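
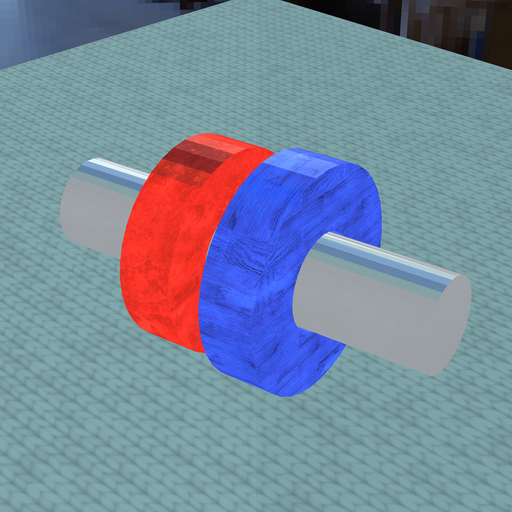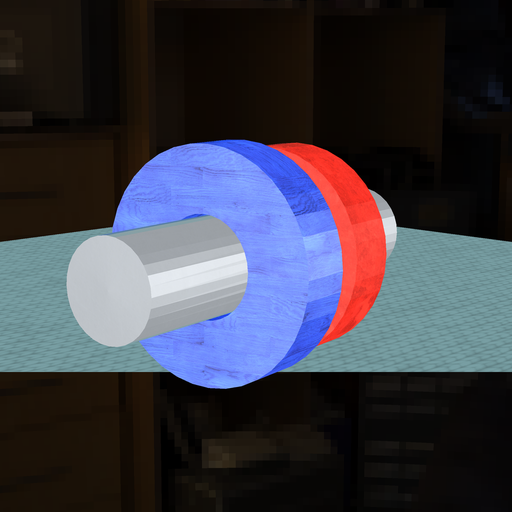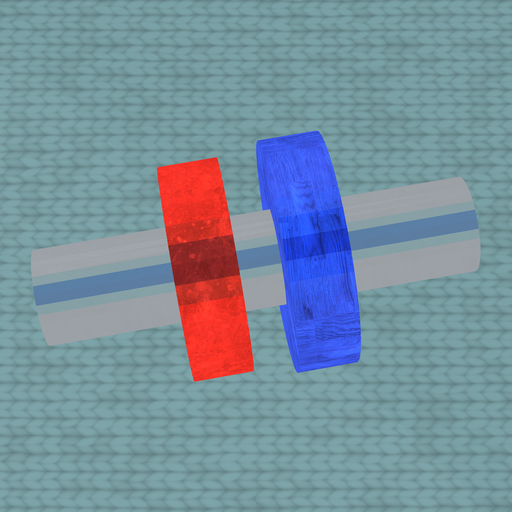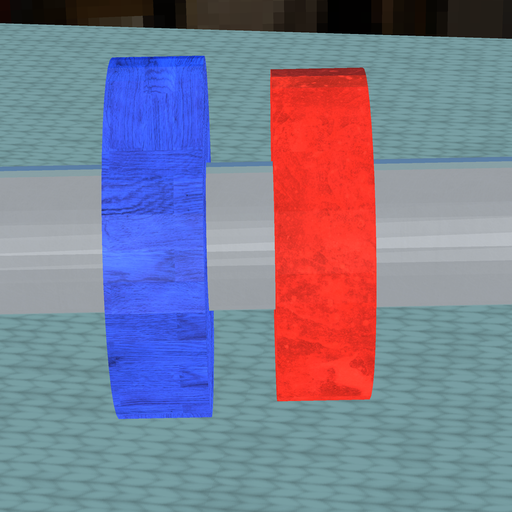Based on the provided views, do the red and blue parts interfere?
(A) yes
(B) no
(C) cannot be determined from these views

(B) no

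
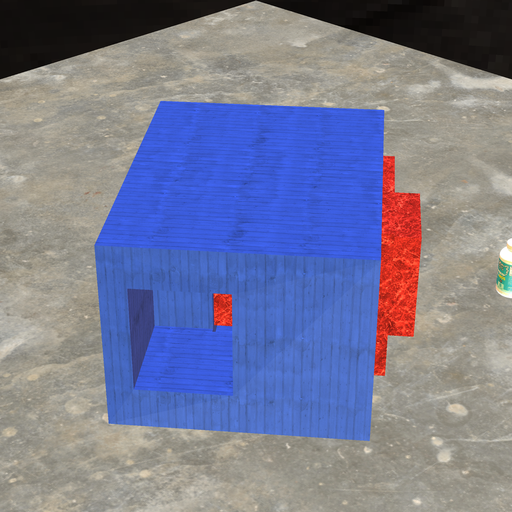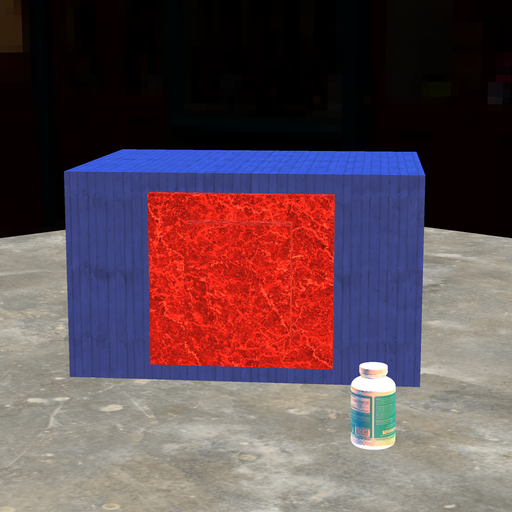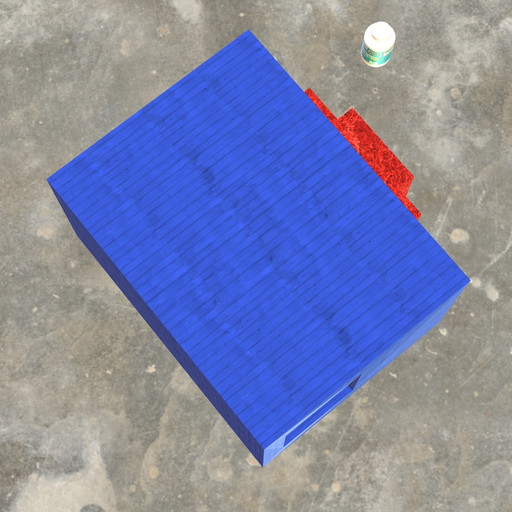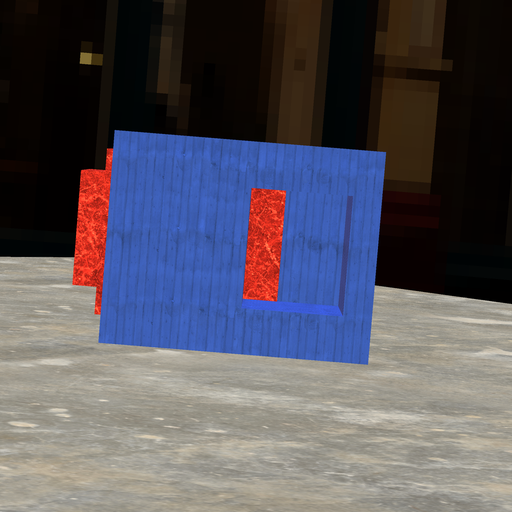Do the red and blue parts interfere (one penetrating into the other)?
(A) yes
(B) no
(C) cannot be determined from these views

(A) yes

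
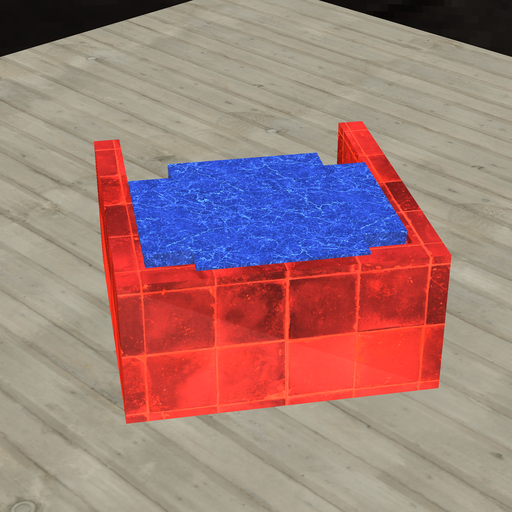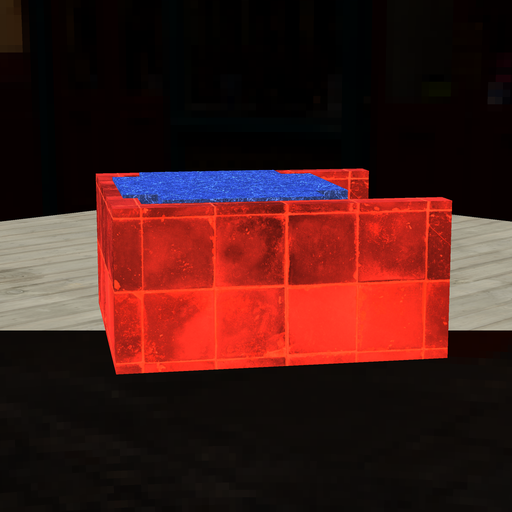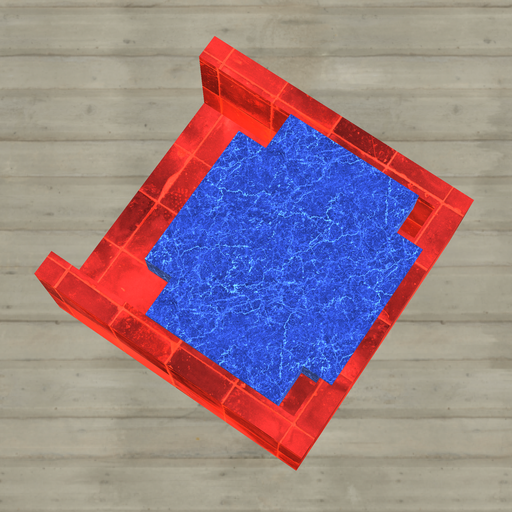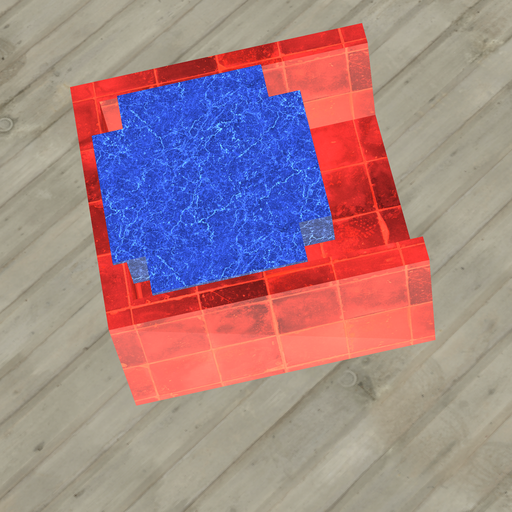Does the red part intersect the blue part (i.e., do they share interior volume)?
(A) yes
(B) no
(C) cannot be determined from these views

(A) yes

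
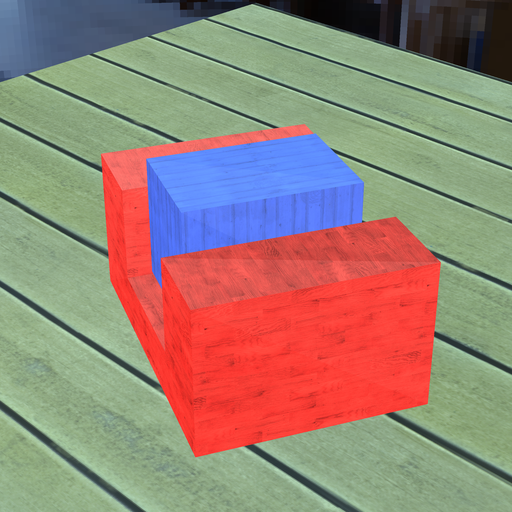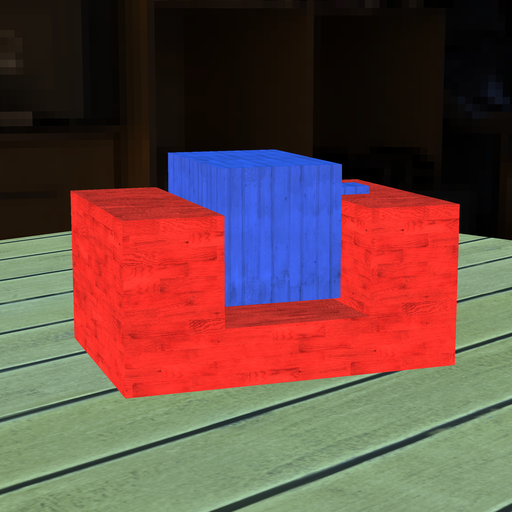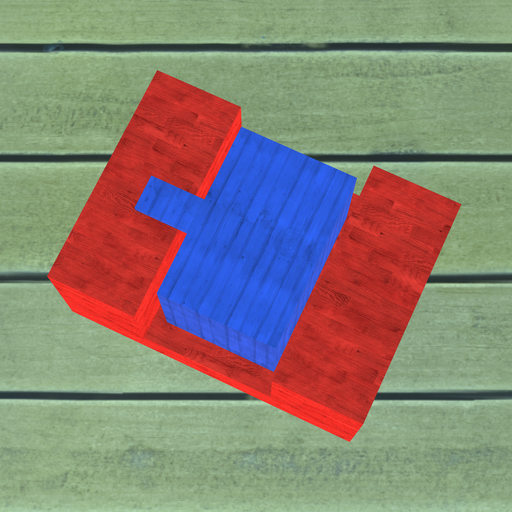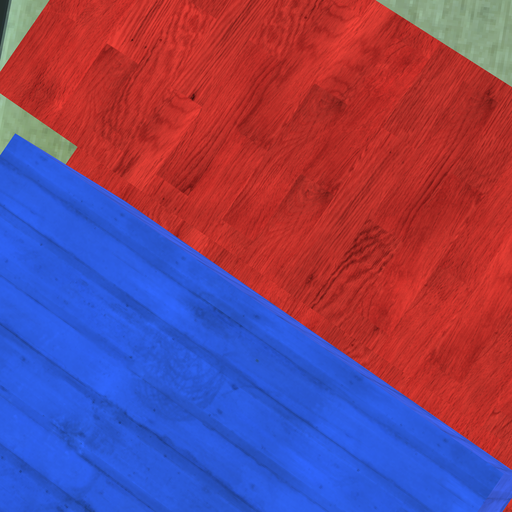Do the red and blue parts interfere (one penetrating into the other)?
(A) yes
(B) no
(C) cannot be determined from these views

(B) no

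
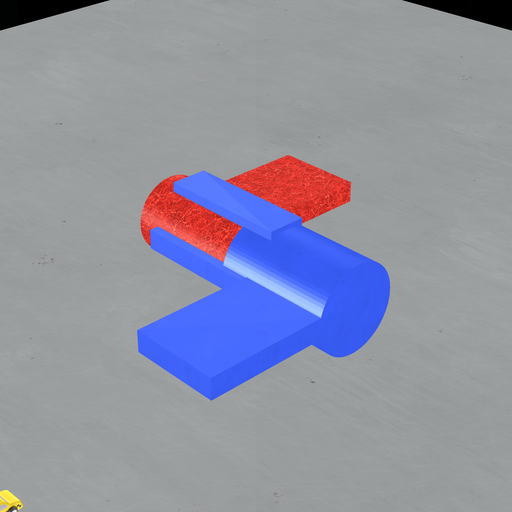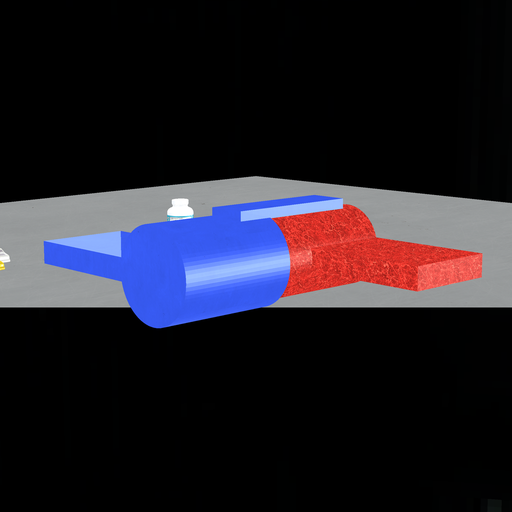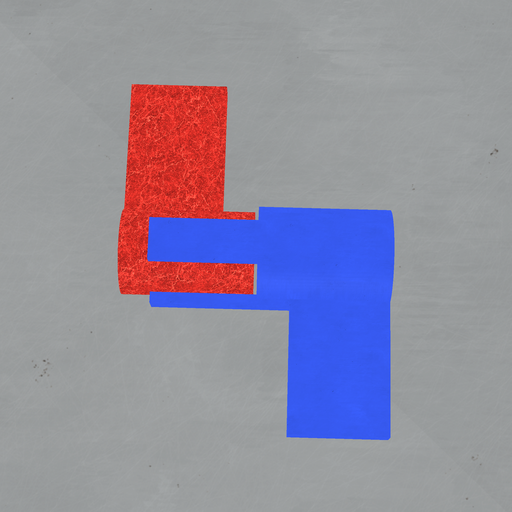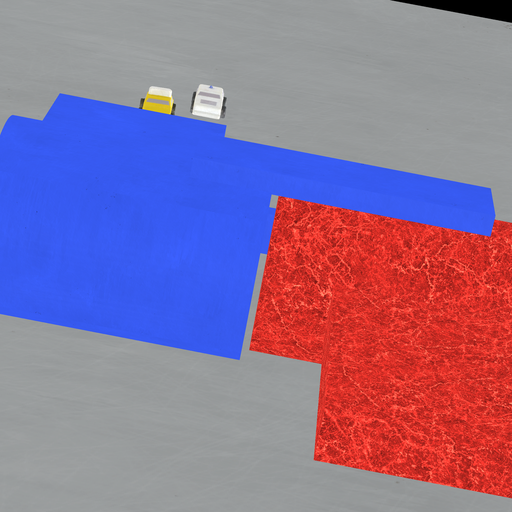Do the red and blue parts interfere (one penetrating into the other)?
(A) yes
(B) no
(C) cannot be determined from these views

(B) no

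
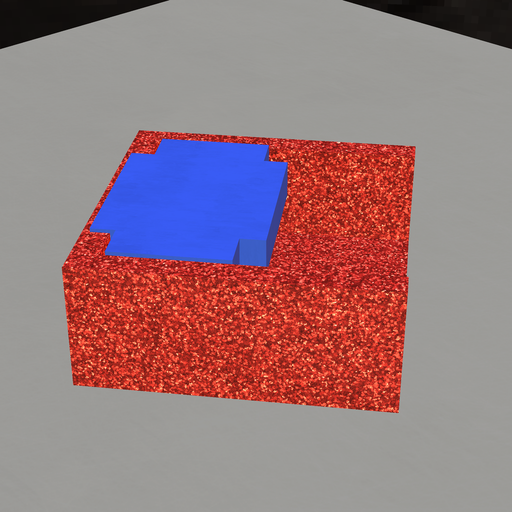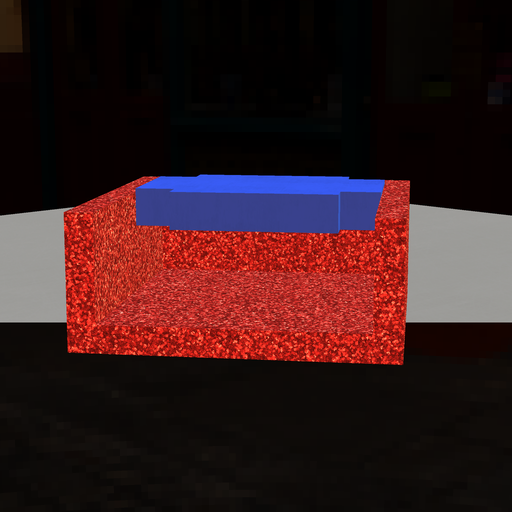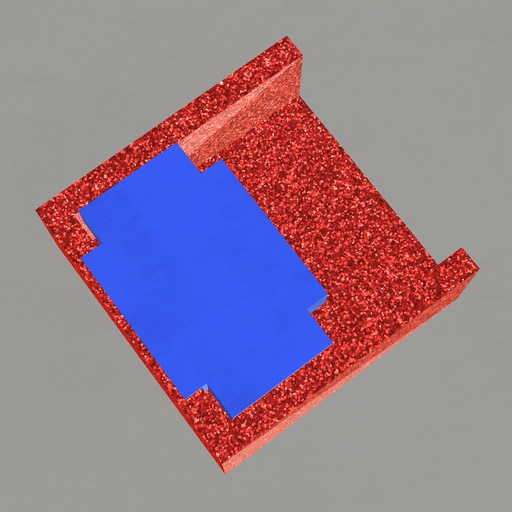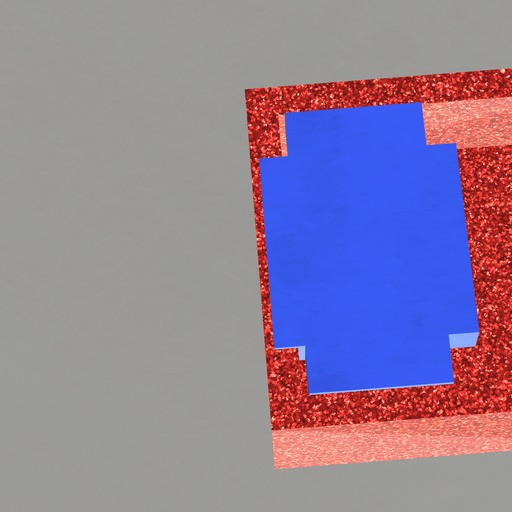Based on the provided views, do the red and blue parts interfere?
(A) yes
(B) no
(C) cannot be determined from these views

(A) yes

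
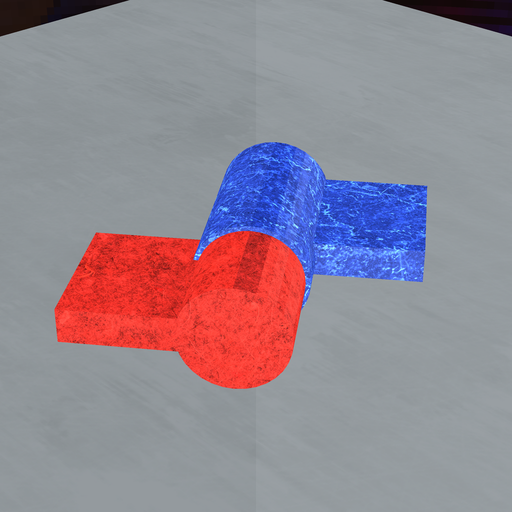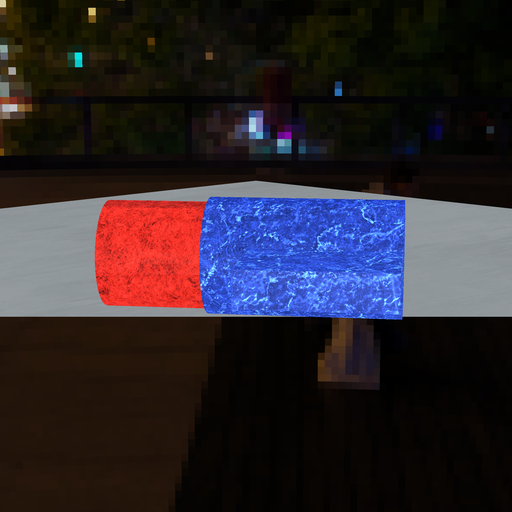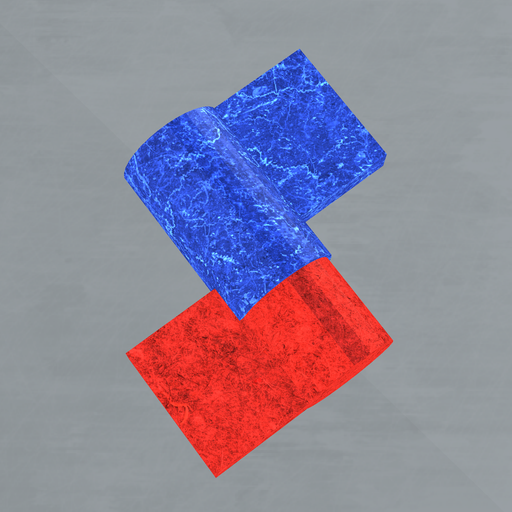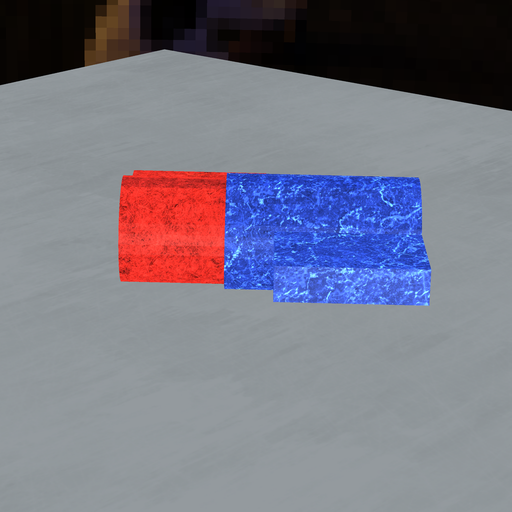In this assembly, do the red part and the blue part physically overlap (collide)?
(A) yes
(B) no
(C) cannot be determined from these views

(A) yes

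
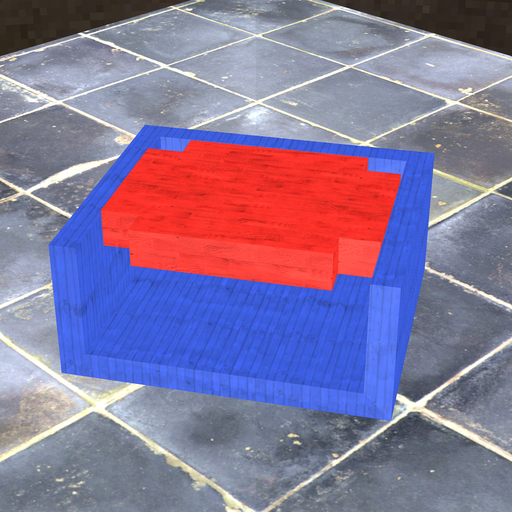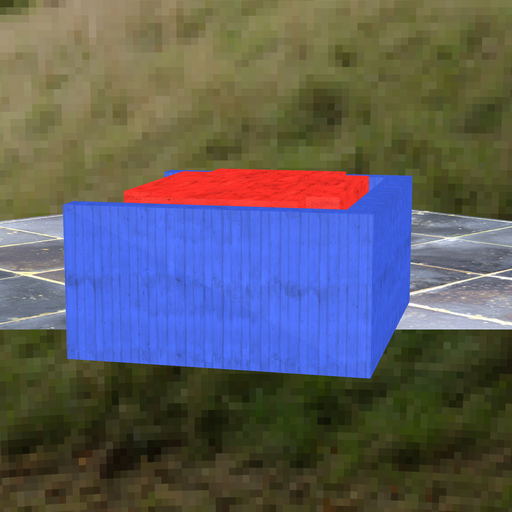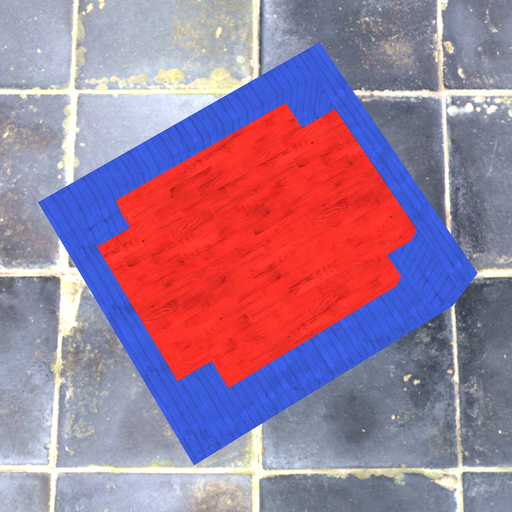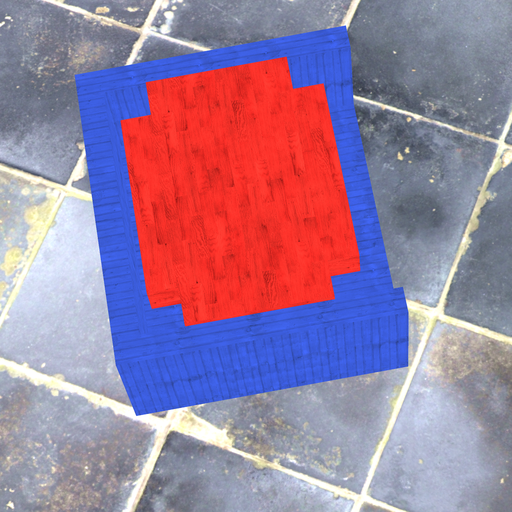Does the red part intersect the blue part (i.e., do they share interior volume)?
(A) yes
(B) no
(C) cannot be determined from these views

(B) no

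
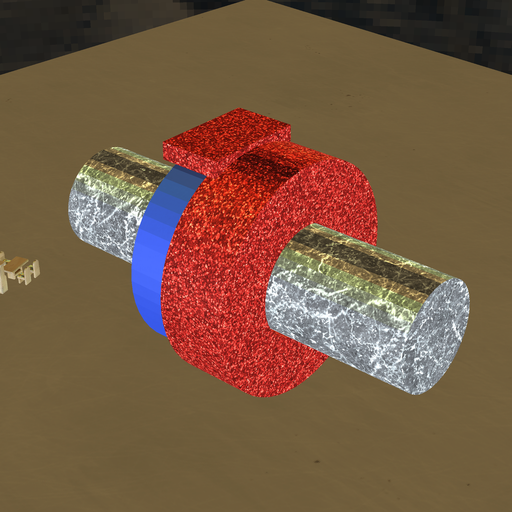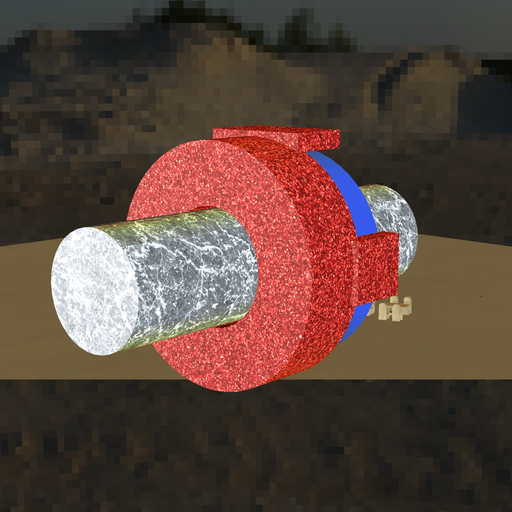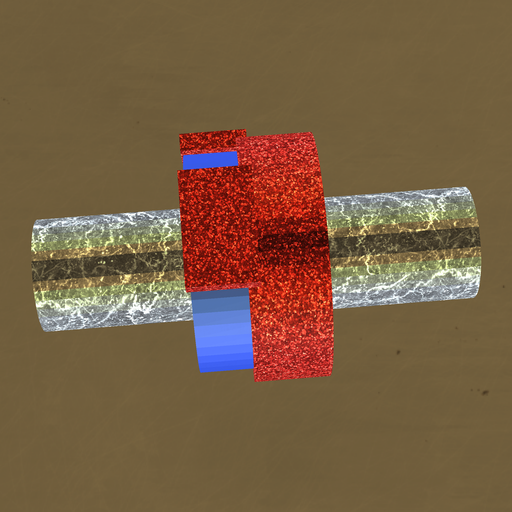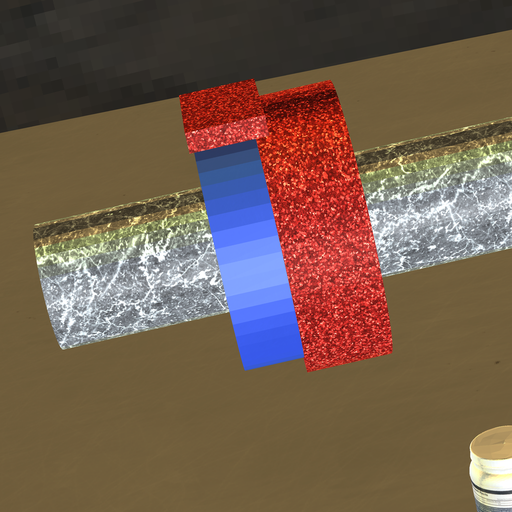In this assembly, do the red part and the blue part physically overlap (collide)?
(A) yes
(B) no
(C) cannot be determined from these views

(A) yes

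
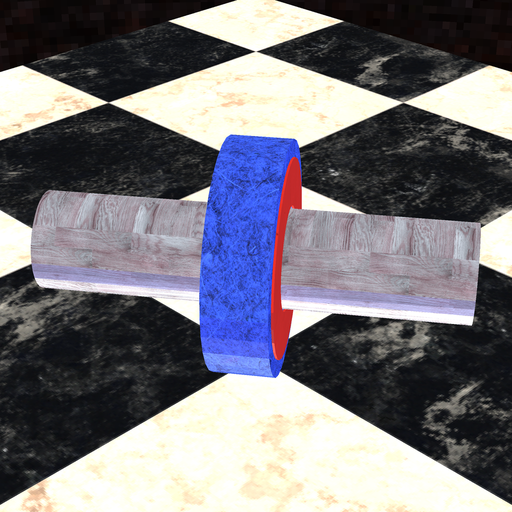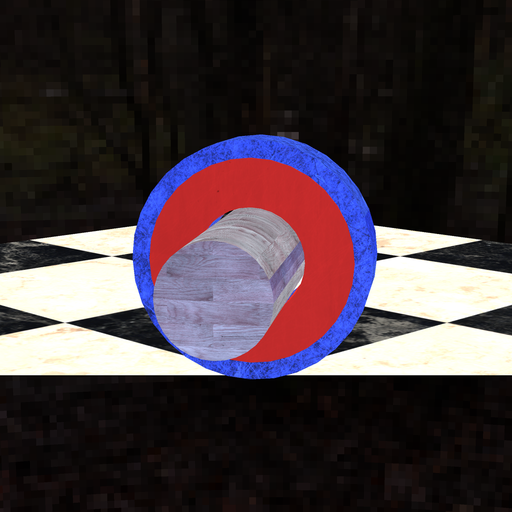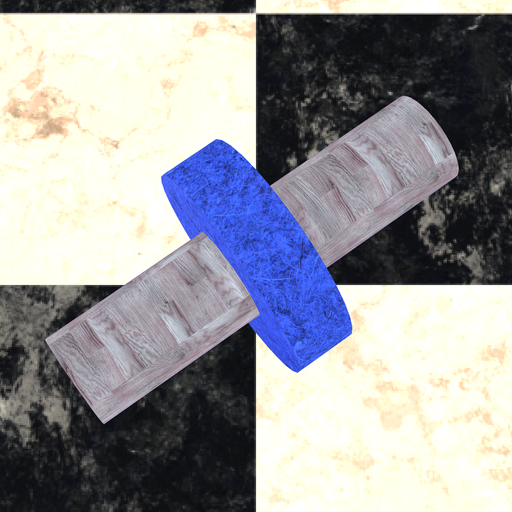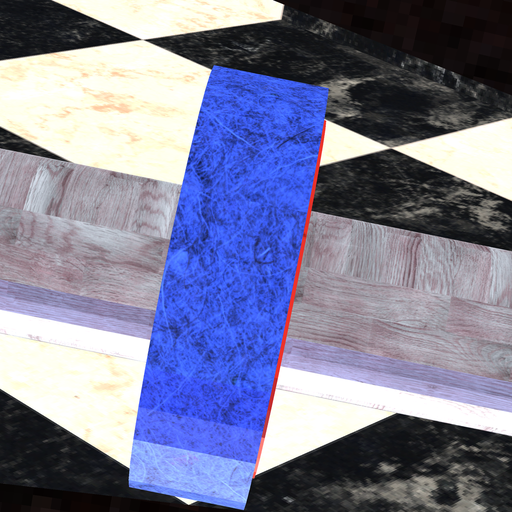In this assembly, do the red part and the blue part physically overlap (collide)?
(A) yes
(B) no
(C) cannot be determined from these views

(A) yes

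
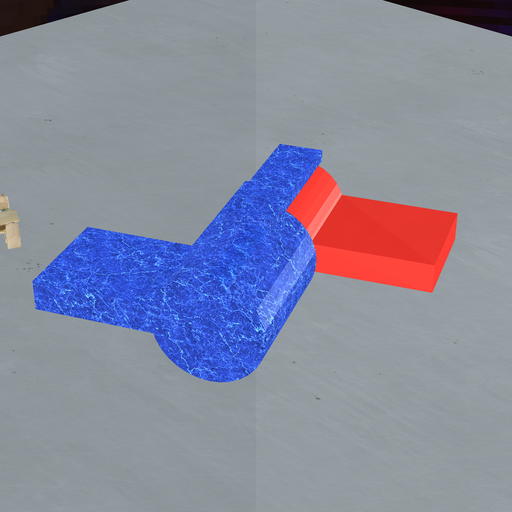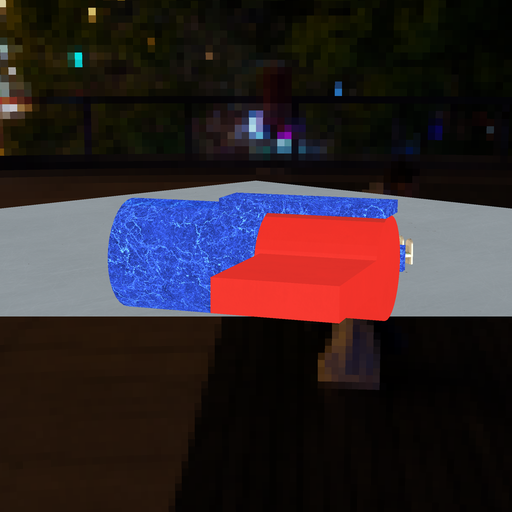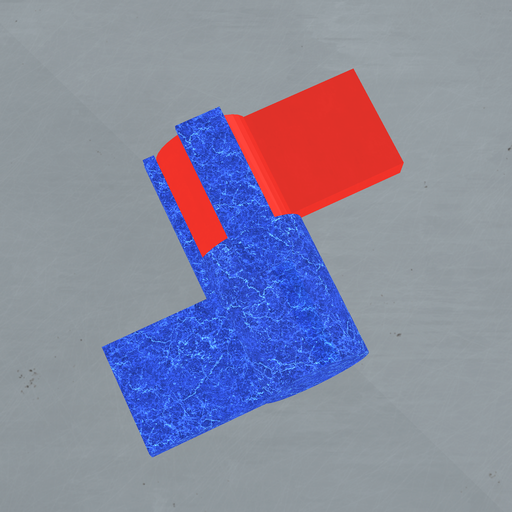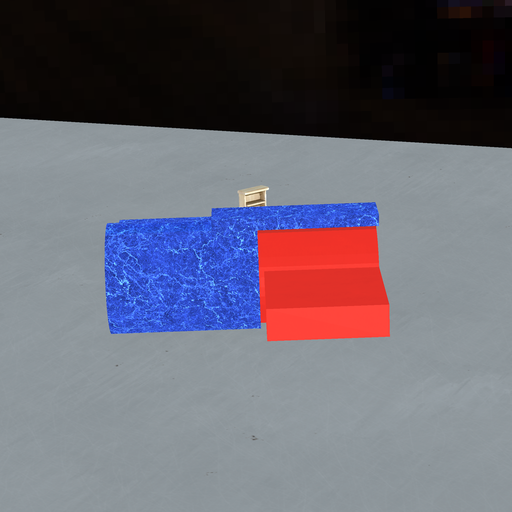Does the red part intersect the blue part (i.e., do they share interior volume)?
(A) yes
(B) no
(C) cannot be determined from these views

(A) yes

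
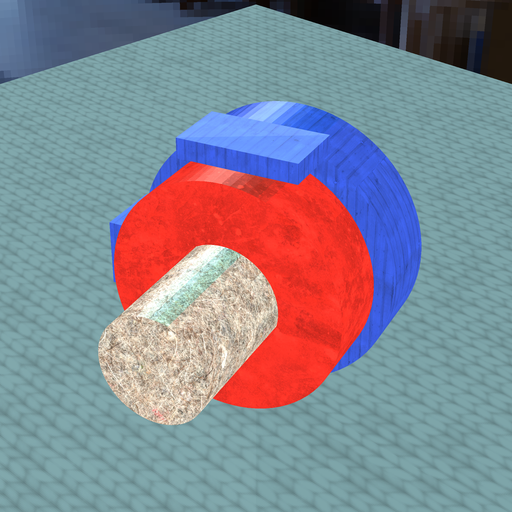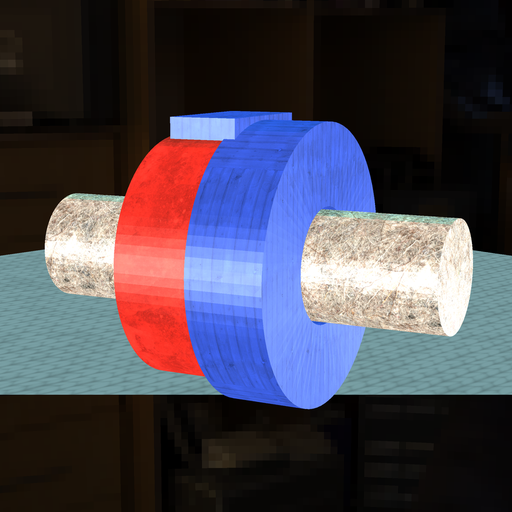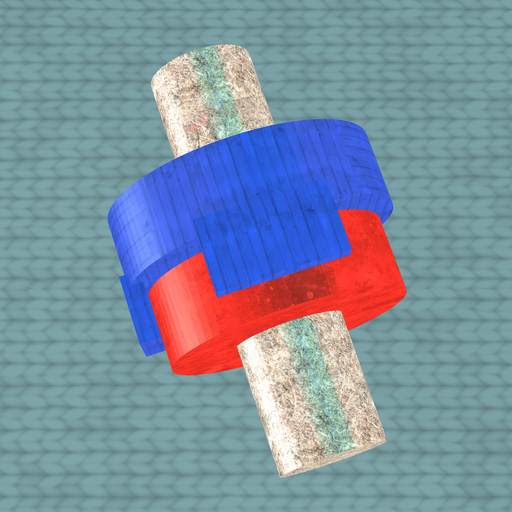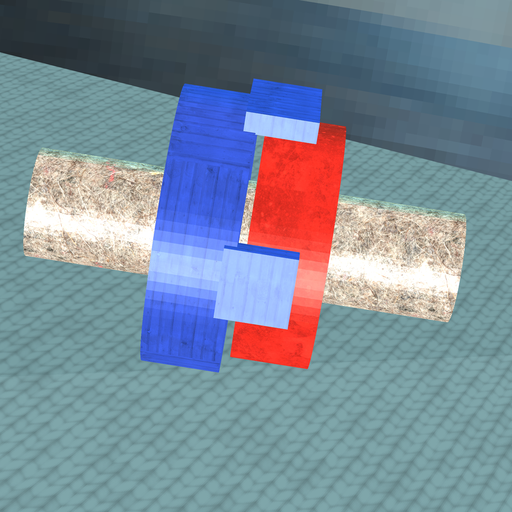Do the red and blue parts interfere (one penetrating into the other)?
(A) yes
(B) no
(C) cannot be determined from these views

(B) no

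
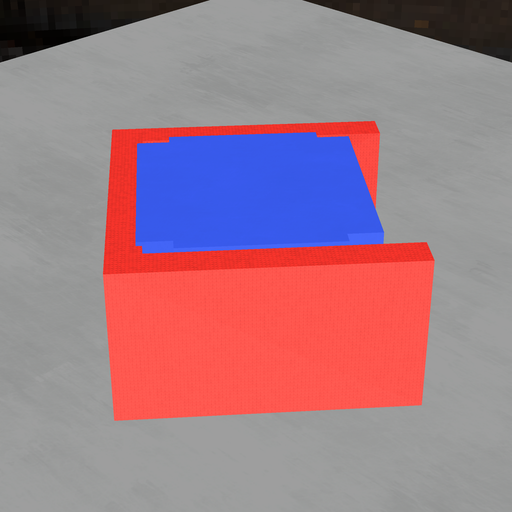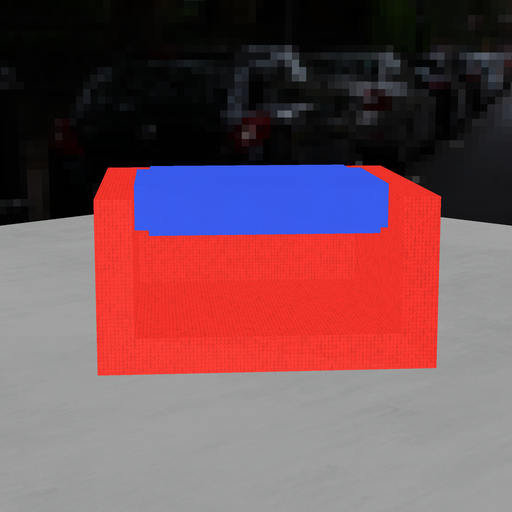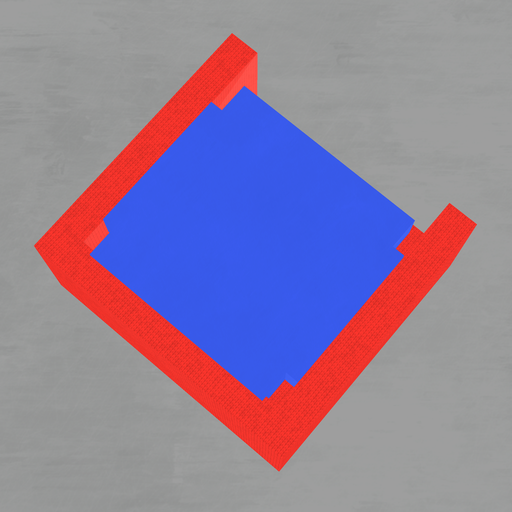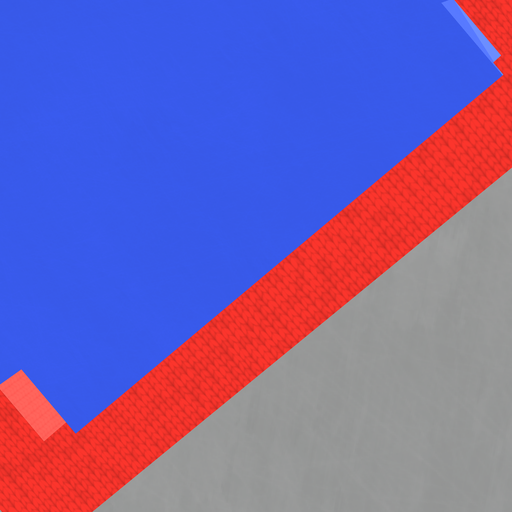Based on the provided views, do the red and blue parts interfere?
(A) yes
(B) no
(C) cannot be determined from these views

(A) yes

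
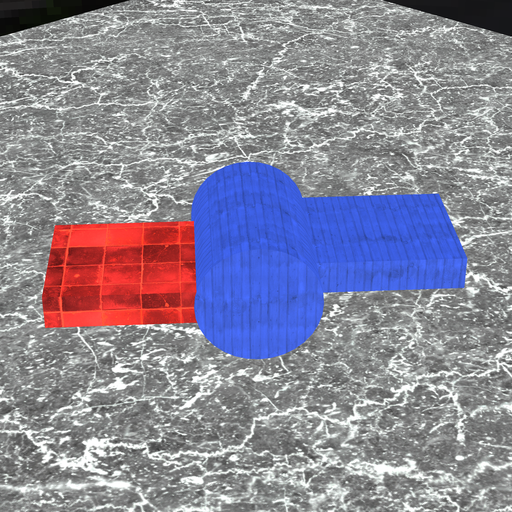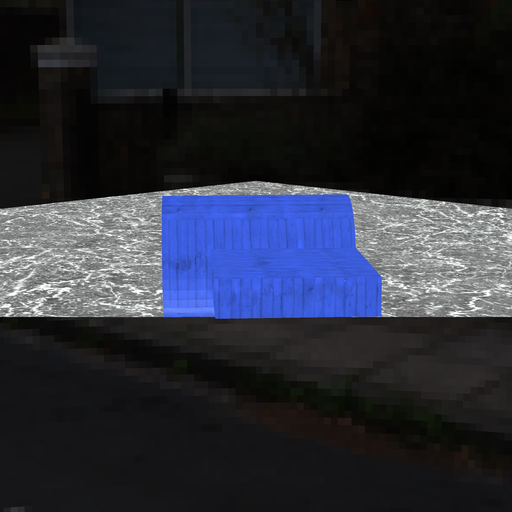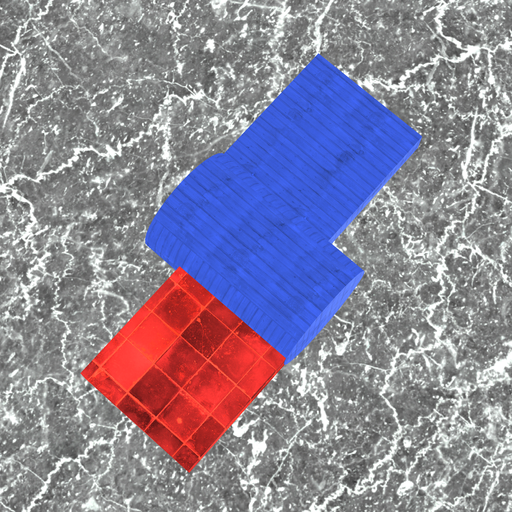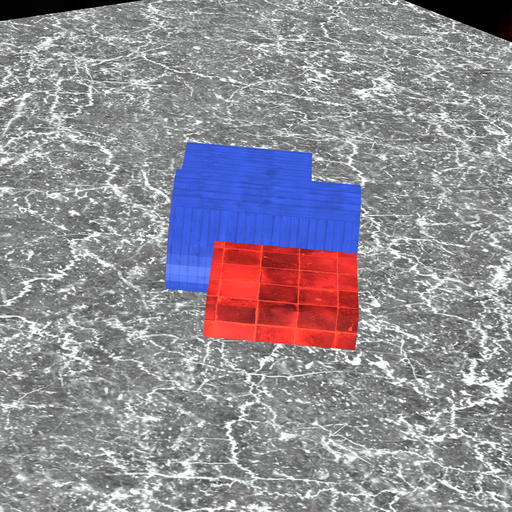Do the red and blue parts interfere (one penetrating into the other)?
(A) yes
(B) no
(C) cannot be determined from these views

(A) yes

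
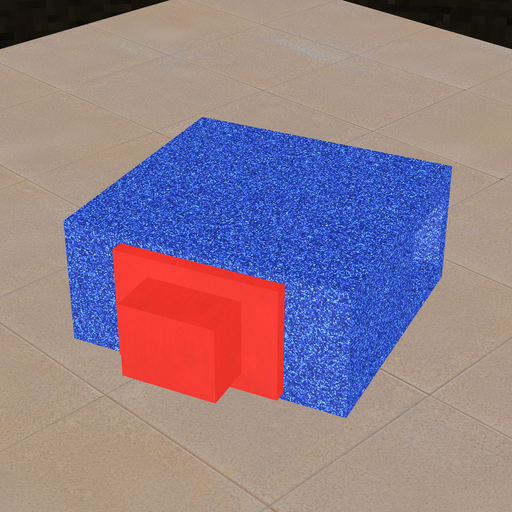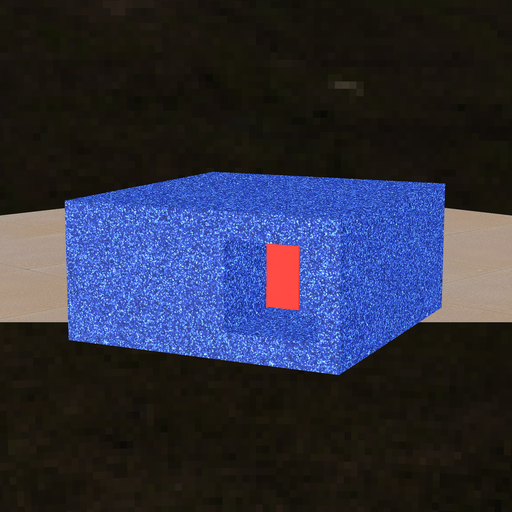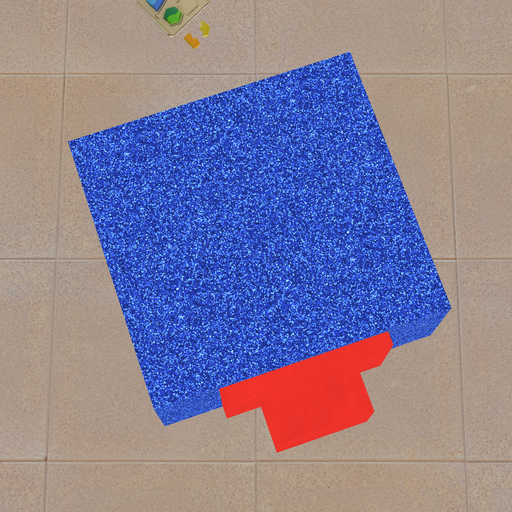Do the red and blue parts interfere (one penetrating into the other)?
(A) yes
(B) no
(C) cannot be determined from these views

(C) cannot be determined from these views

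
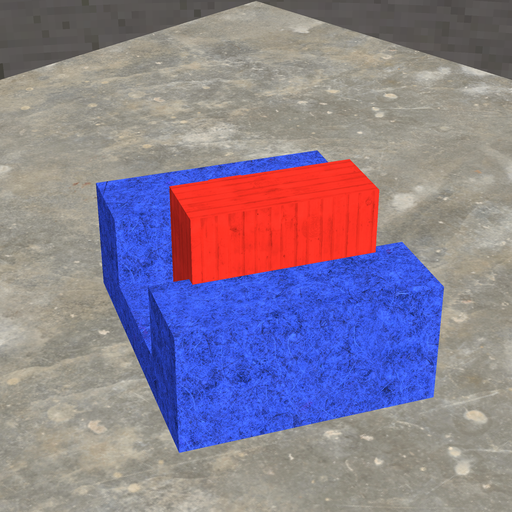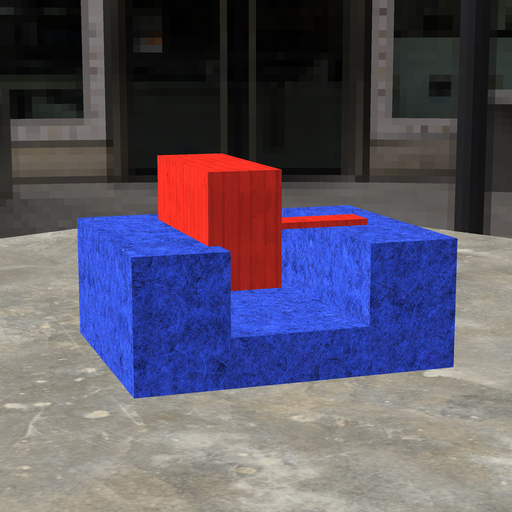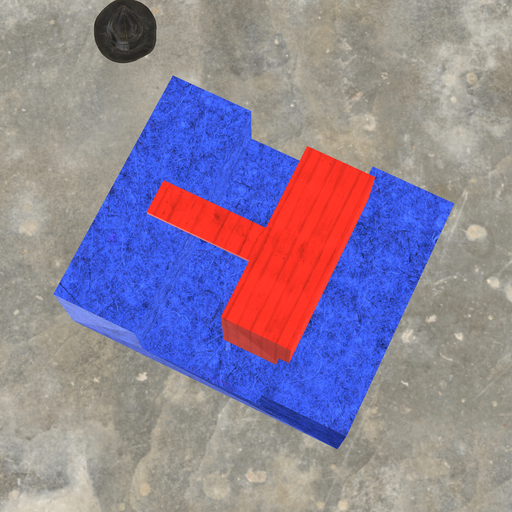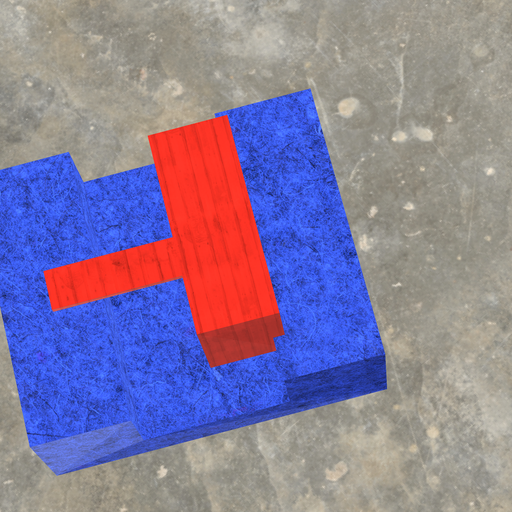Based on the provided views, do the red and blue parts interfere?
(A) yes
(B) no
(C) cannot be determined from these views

(A) yes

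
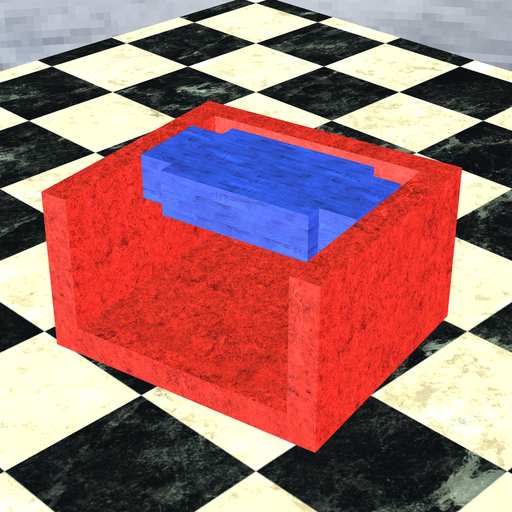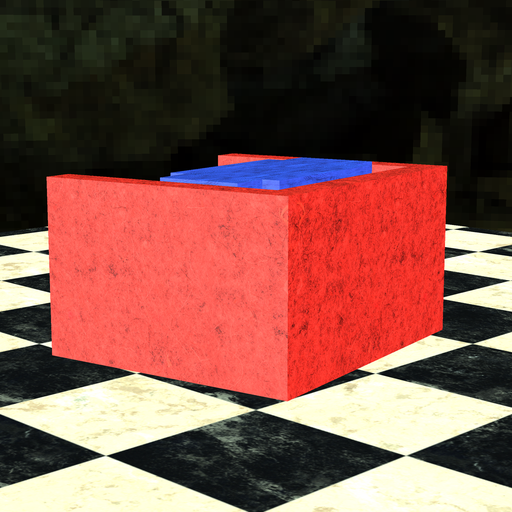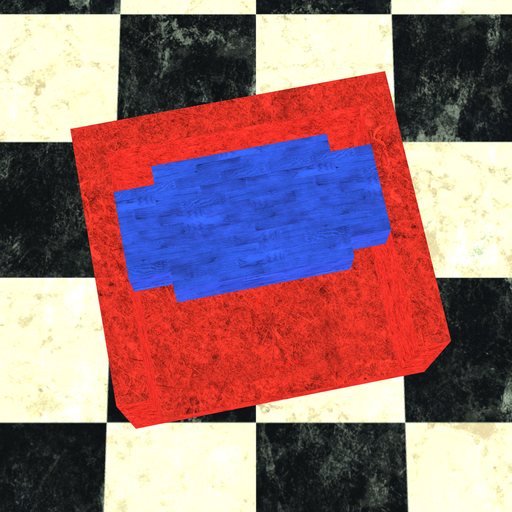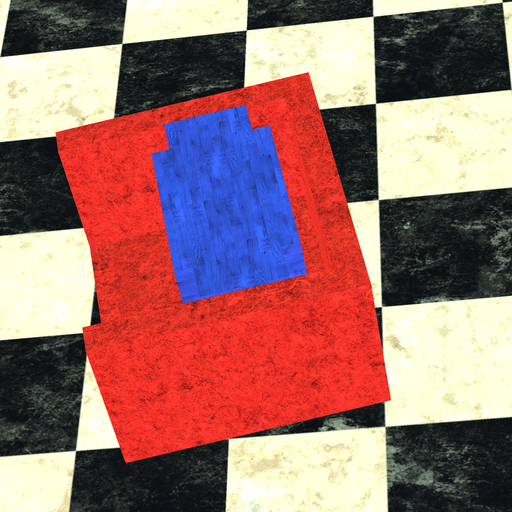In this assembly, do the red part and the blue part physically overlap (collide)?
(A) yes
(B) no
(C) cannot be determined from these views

(B) no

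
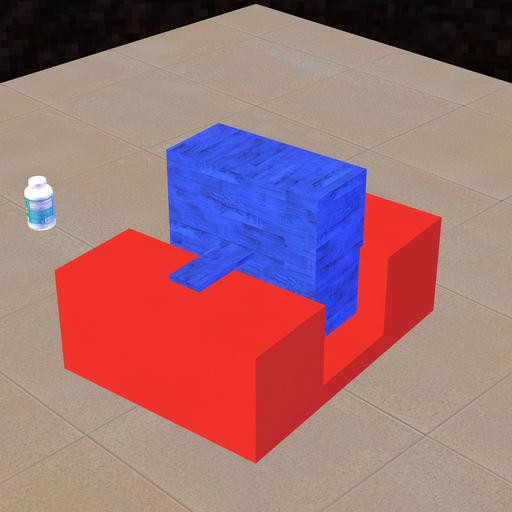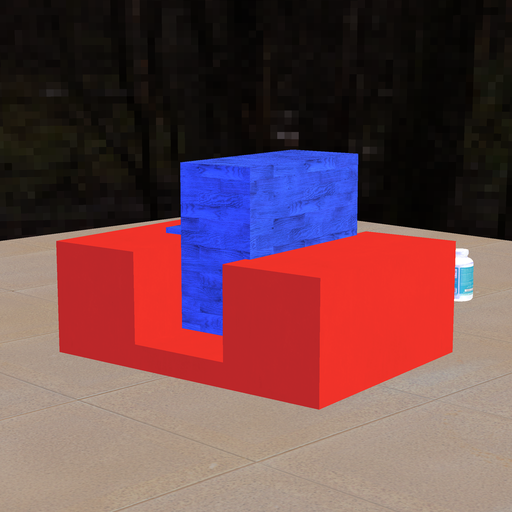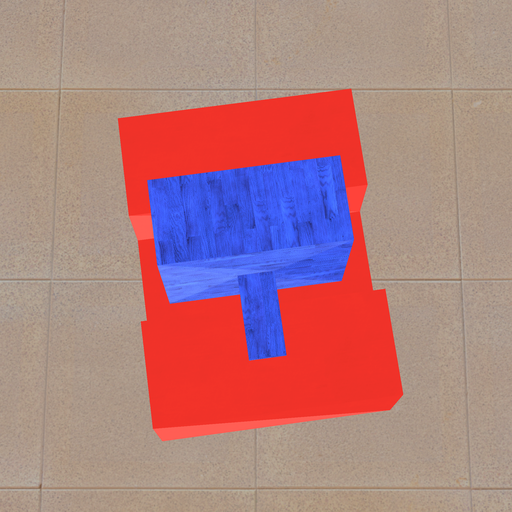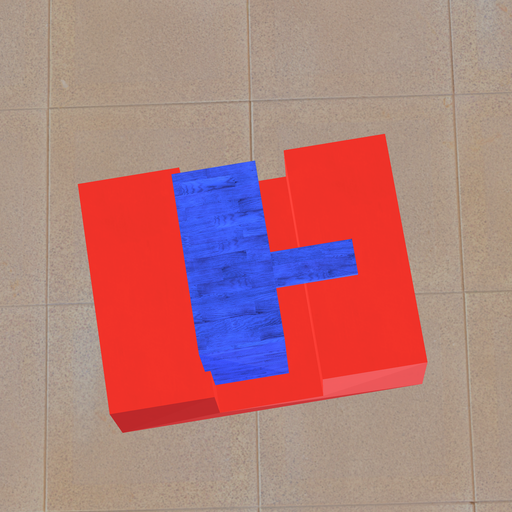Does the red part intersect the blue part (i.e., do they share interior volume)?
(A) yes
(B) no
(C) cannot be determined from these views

(A) yes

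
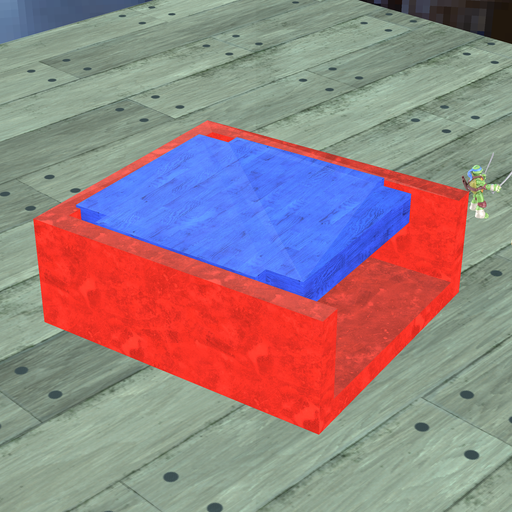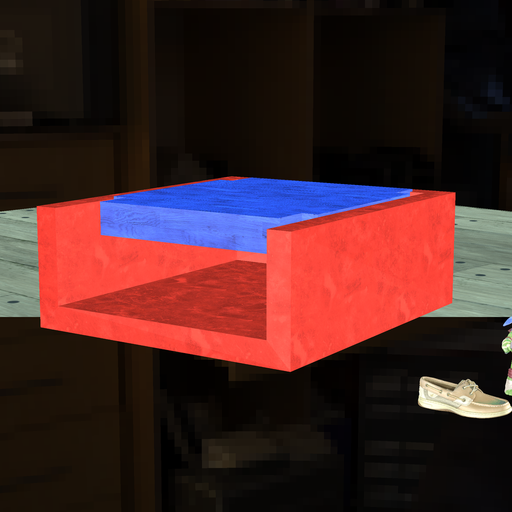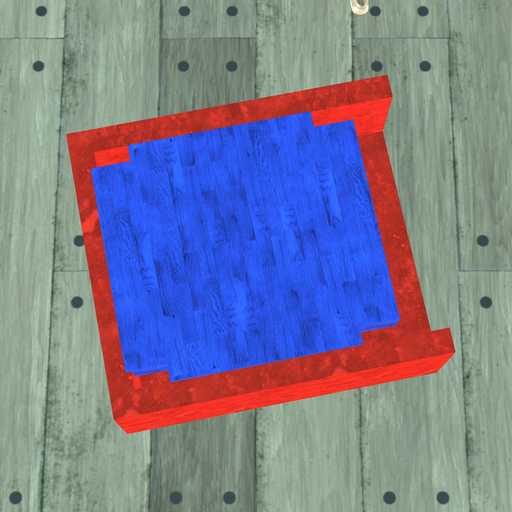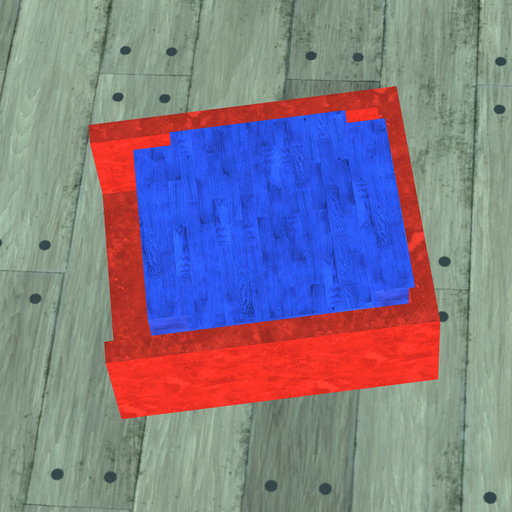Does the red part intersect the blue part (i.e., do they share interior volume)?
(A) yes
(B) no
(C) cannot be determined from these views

(A) yes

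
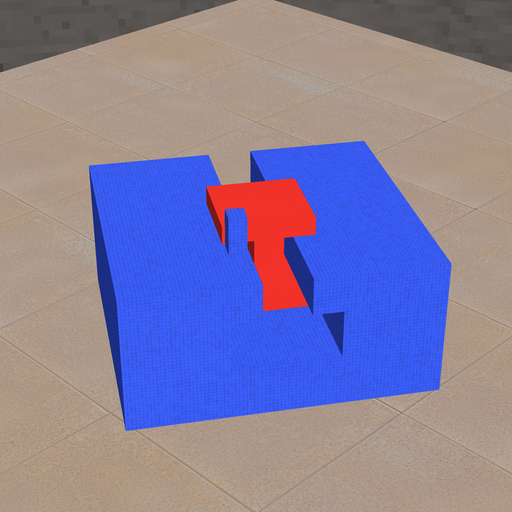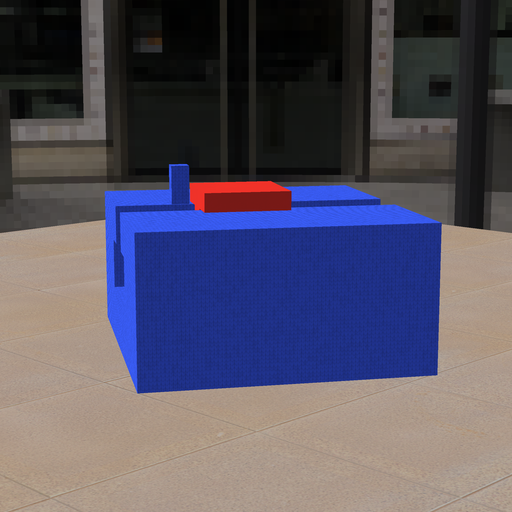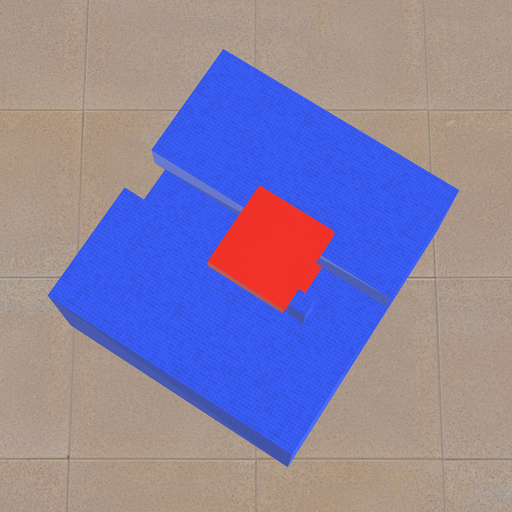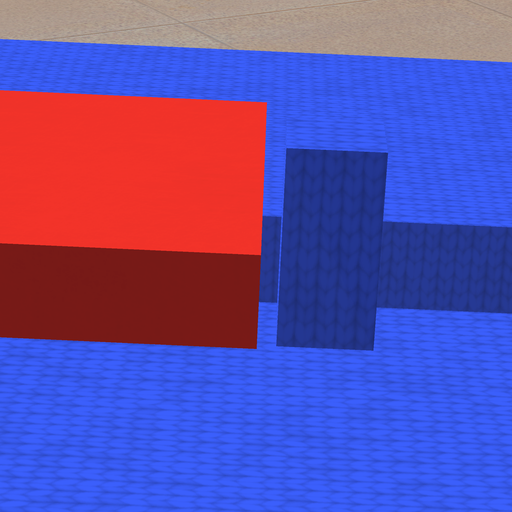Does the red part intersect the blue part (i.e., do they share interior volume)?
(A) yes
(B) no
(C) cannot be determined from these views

(B) no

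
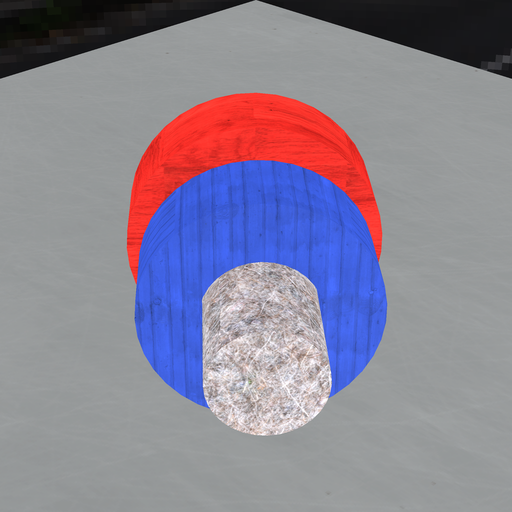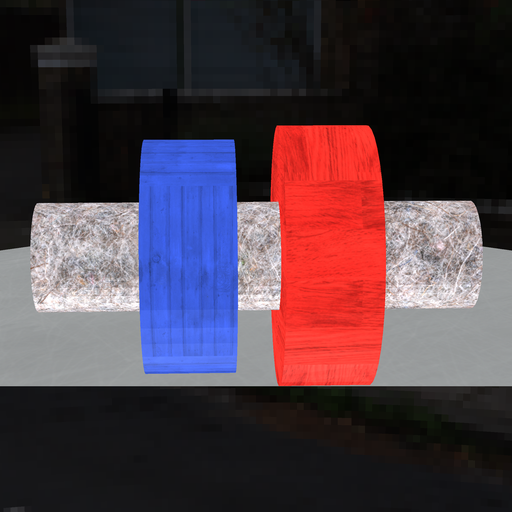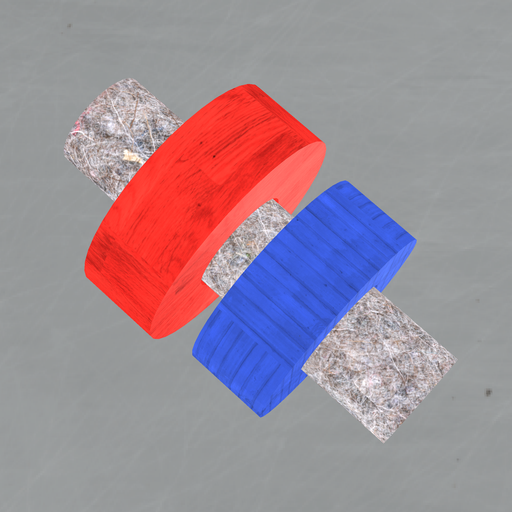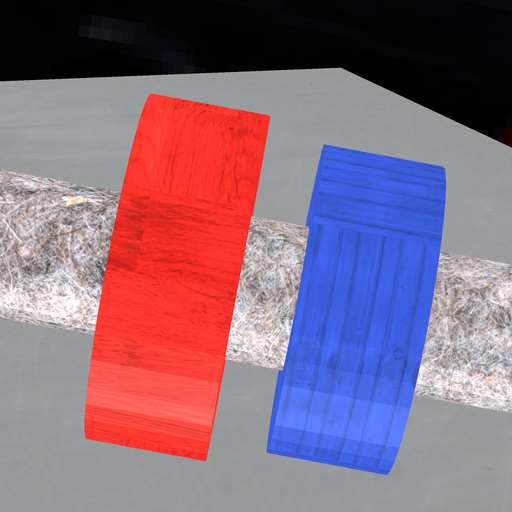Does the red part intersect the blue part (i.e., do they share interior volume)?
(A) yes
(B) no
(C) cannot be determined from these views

(B) no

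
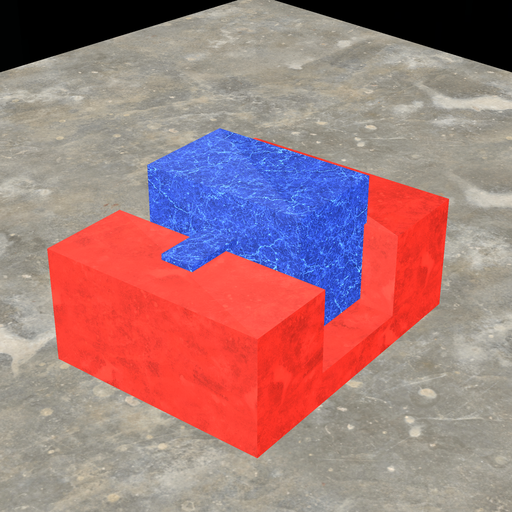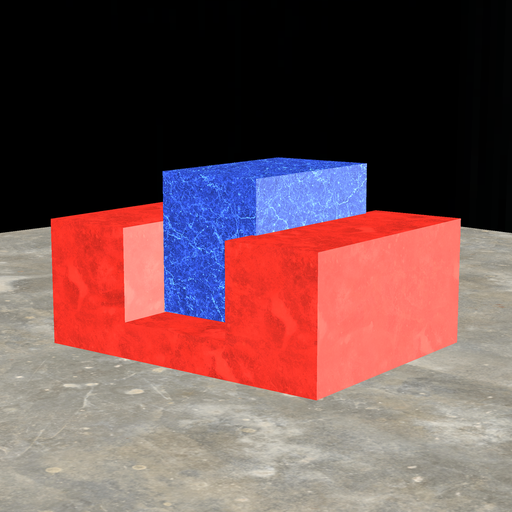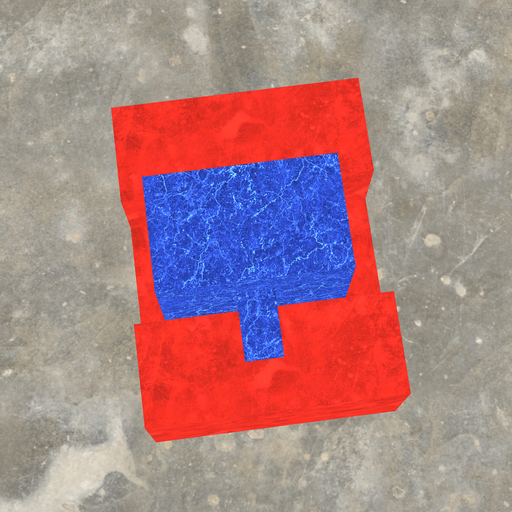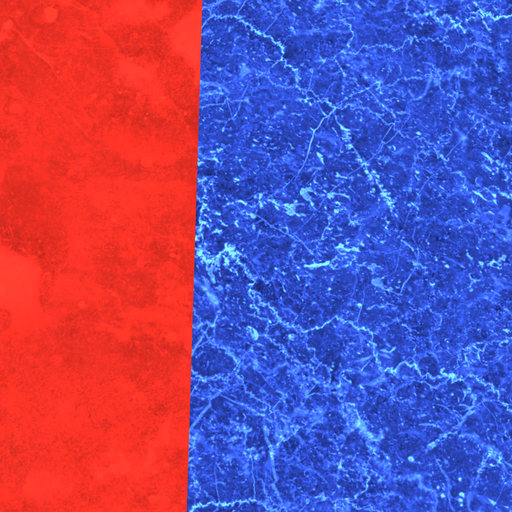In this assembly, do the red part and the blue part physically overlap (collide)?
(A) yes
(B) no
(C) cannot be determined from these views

(A) yes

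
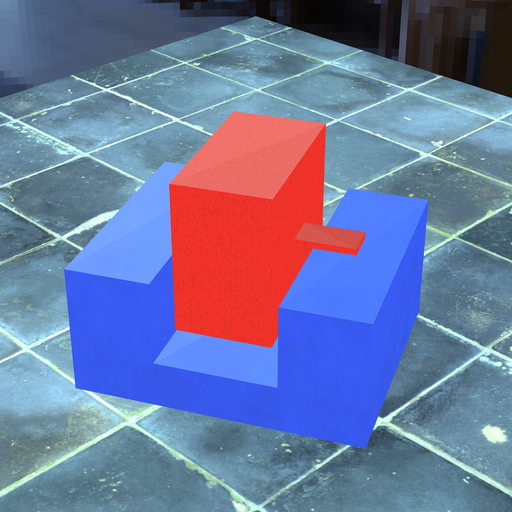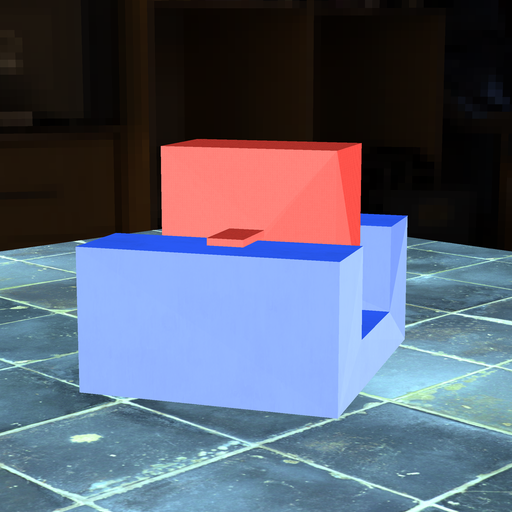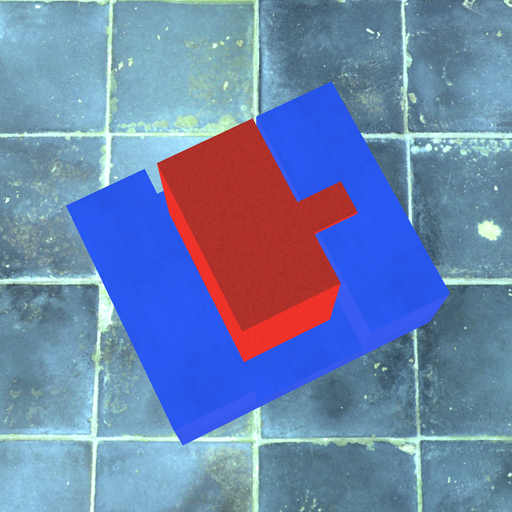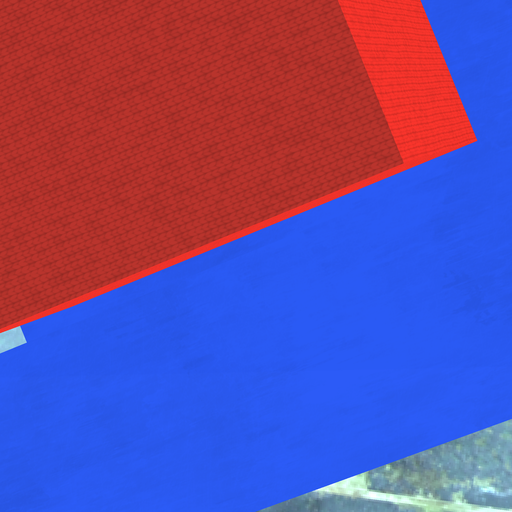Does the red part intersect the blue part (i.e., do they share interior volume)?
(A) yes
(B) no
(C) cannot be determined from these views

(B) no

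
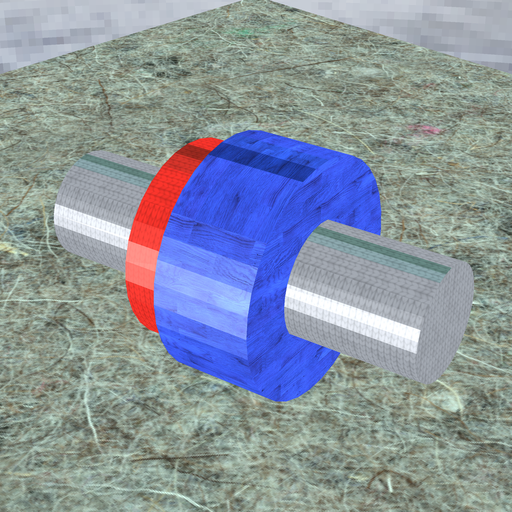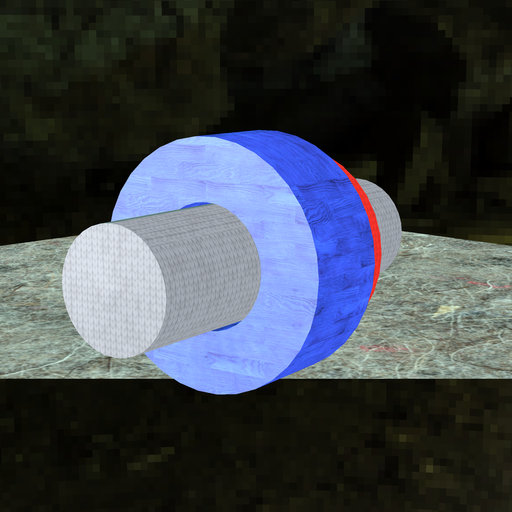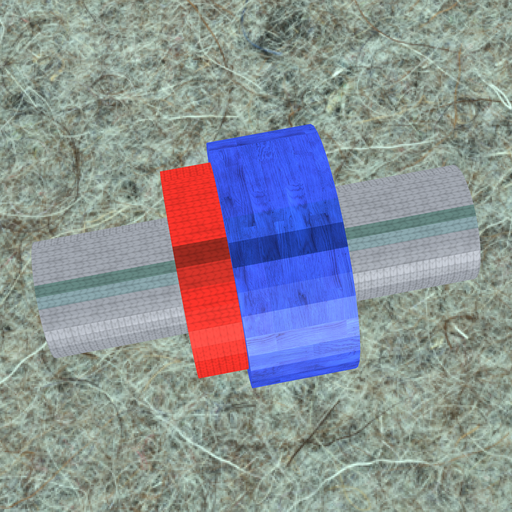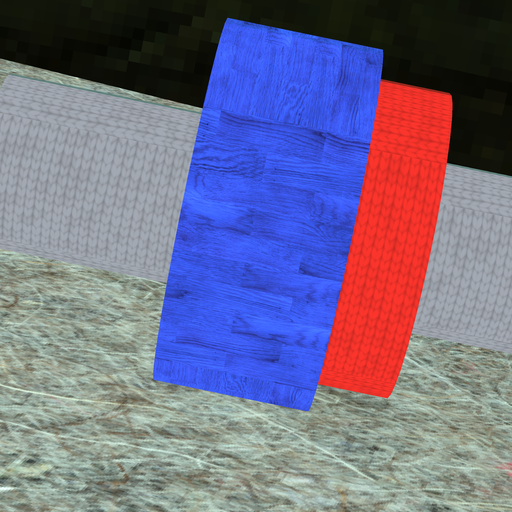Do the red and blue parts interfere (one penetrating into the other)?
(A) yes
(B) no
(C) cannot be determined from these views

(A) yes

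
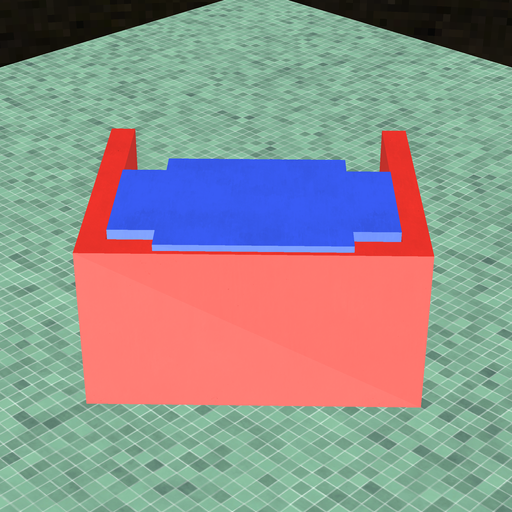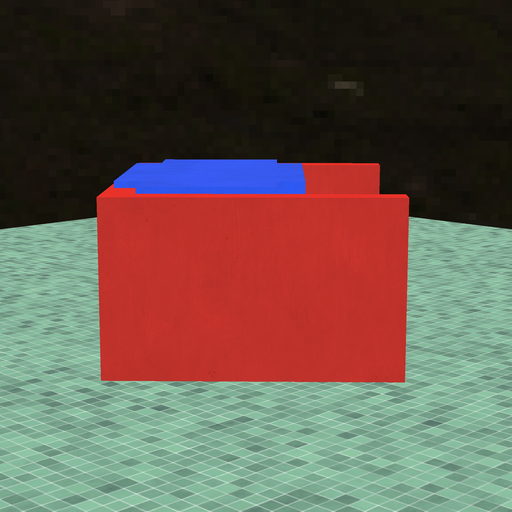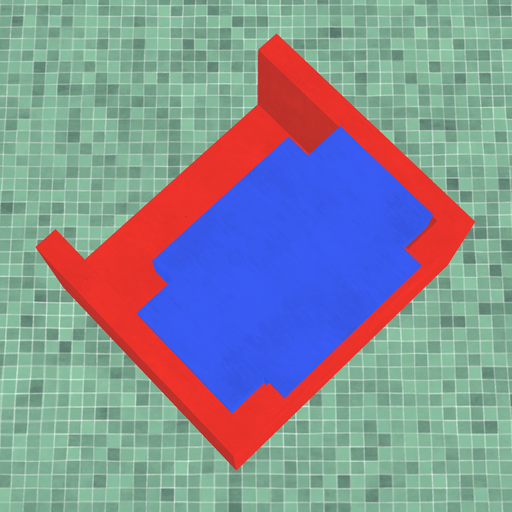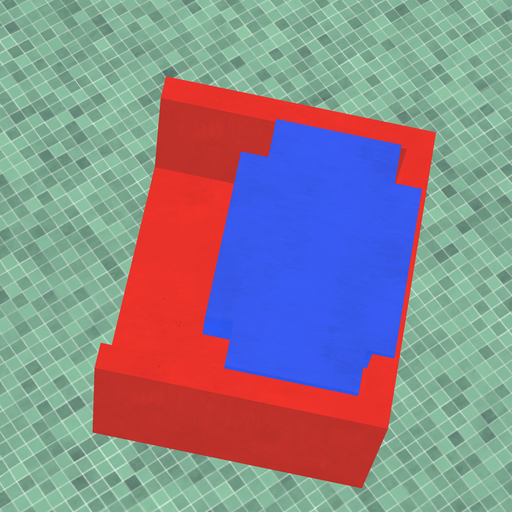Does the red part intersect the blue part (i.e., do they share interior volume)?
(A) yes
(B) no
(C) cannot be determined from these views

(A) yes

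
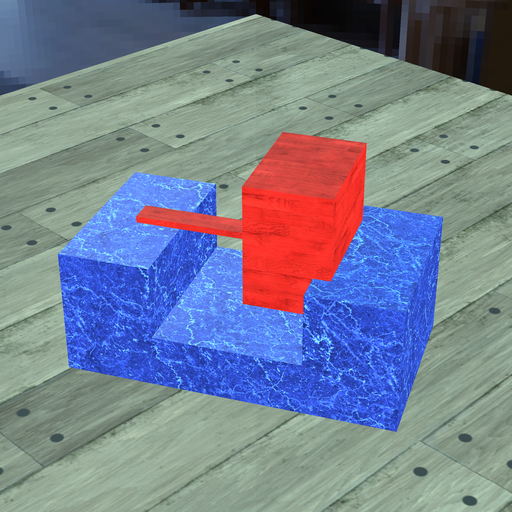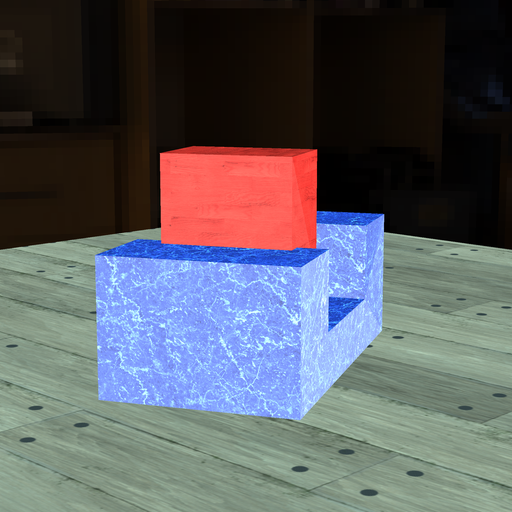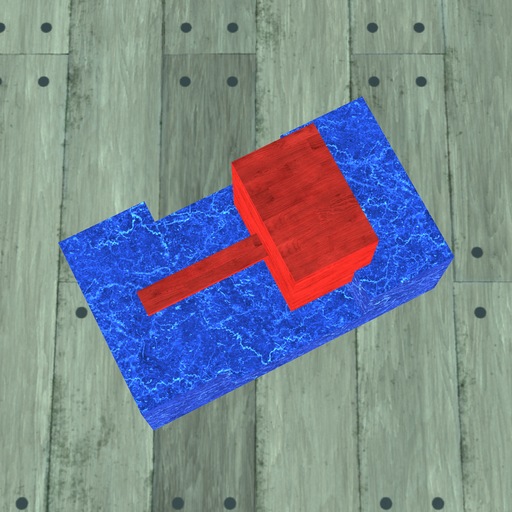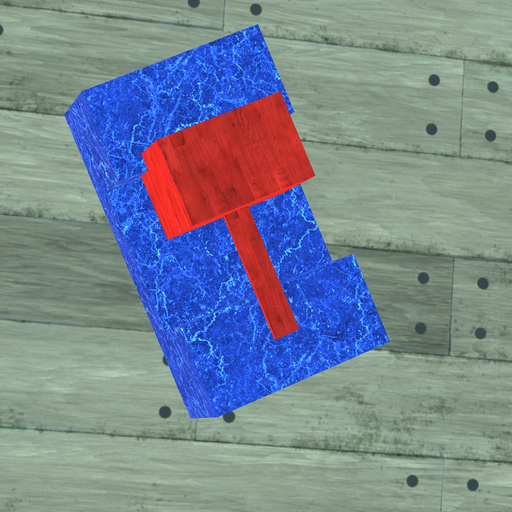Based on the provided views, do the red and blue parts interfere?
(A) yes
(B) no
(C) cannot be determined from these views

(A) yes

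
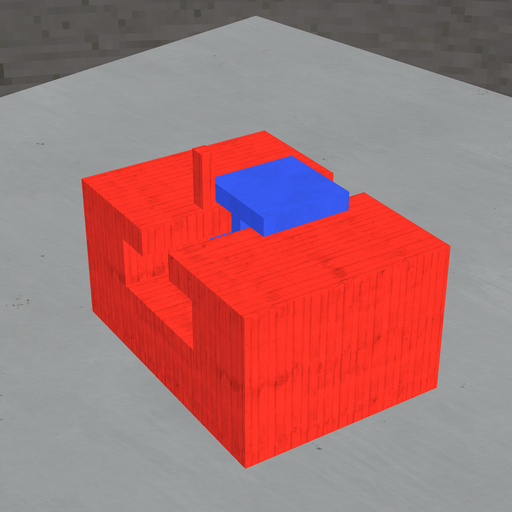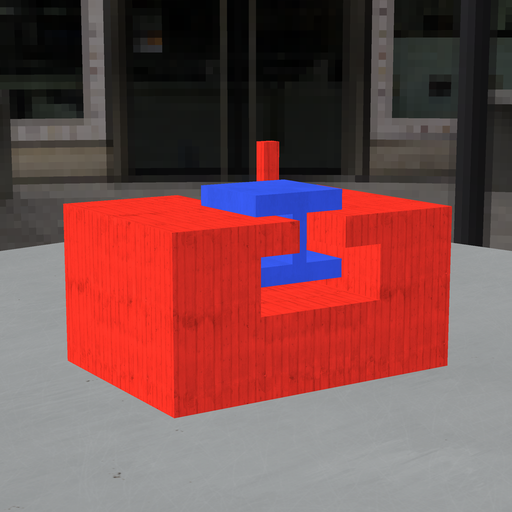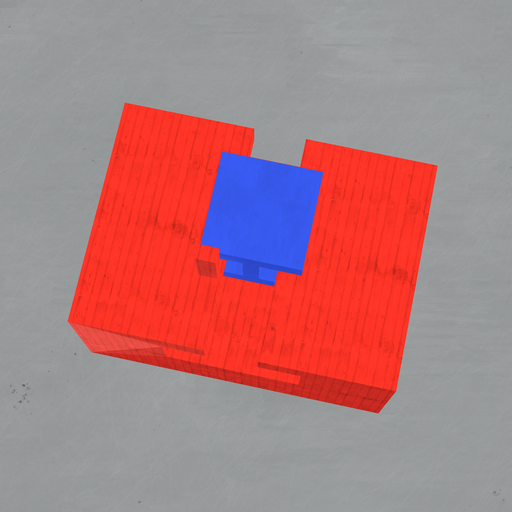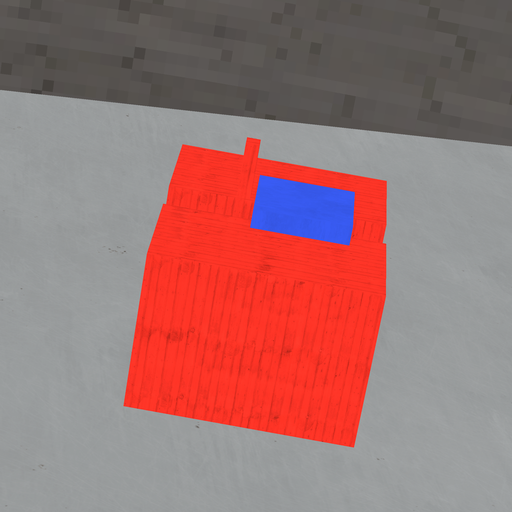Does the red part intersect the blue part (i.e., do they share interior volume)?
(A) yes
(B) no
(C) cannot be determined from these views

(B) no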